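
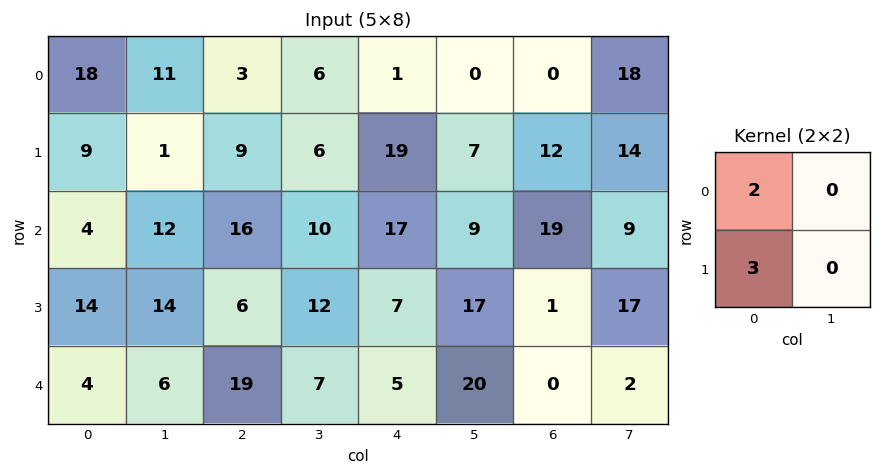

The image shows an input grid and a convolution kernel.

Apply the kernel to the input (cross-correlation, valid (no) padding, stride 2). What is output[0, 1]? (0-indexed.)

33

The receptive field on the input at this output position is [3 6 / 9 6]. Elementwise product with the kernel and sum: 3·2 + 9·3.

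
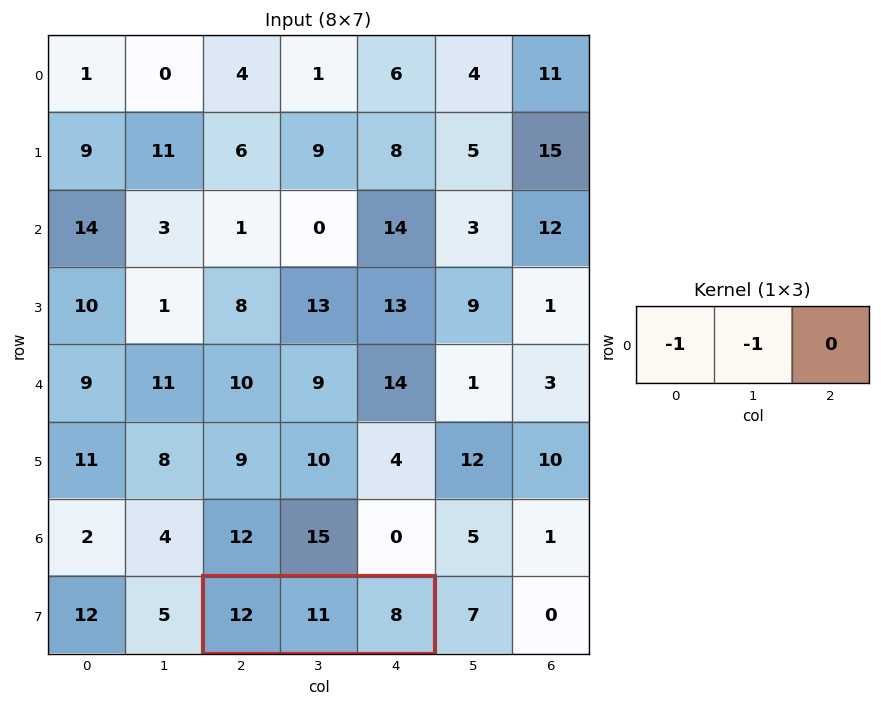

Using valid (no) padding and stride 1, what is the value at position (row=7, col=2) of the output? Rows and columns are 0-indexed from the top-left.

-23

The receptive field on the input at this output position is [12 11 8]. Elementwise product with the kernel and sum: 12·-1 + 11·-1.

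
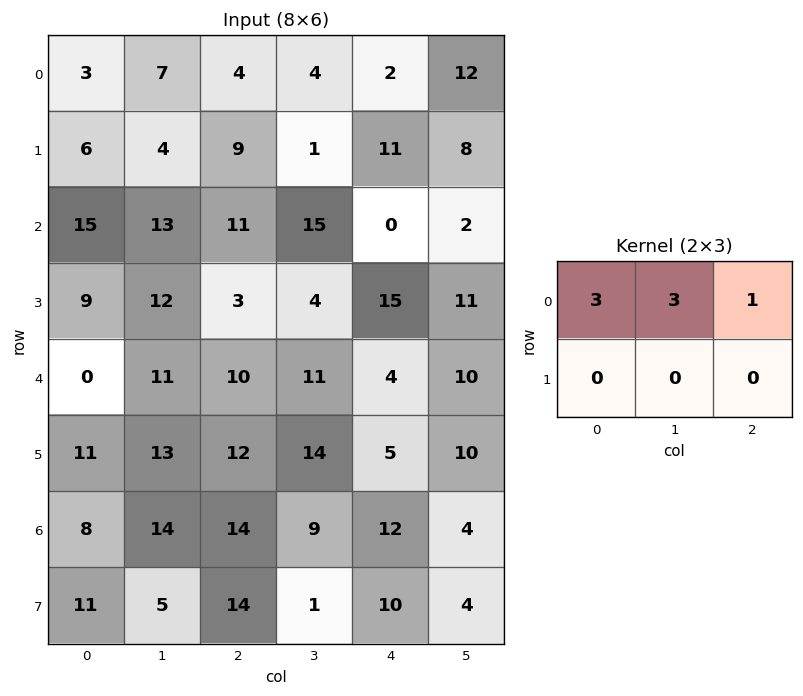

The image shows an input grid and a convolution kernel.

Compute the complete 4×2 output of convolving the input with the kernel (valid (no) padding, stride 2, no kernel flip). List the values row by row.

Output[0,0]: The receptive field on the input at this output position is [3 7 4 / 6 4 9]. Elementwise product with the kernel and sum: 3·3 + 7·3 + 4·1.

34 26
95 78
43 67
80 81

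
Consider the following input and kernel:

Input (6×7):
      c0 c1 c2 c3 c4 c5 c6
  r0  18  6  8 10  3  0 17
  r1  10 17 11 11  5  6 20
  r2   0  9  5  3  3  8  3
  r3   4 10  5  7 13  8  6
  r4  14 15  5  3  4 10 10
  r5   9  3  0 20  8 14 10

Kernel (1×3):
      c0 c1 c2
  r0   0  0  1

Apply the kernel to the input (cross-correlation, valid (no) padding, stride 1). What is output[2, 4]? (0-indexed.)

The receptive field on the input at this output position is [3 8 3]. Elementwise product with the kernel and sum: 3·1.

3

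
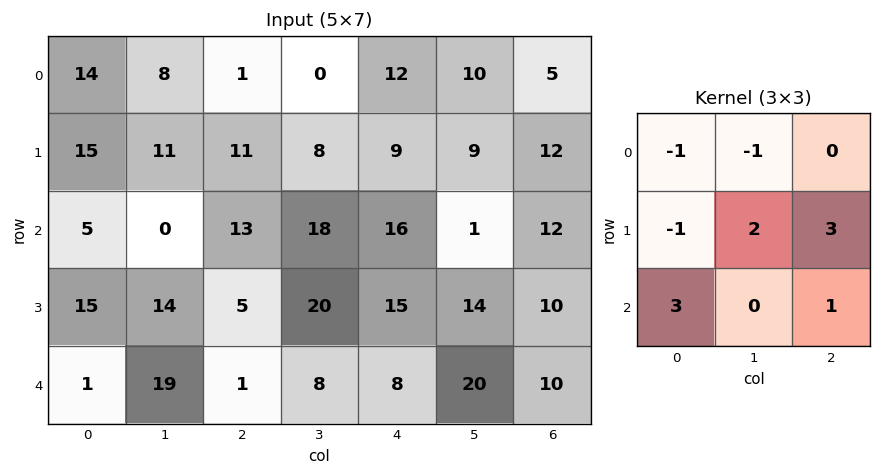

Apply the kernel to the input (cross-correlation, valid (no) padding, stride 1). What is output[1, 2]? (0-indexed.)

82

The receptive field on the input at this output position is [11 8 9 / 13 18 16 / 5 20 15]. Elementwise product with the kernel and sum: 11·-1 + 8·-1 + 13·-1 + 18·2 + 16·3 + 5·3 + 15·1.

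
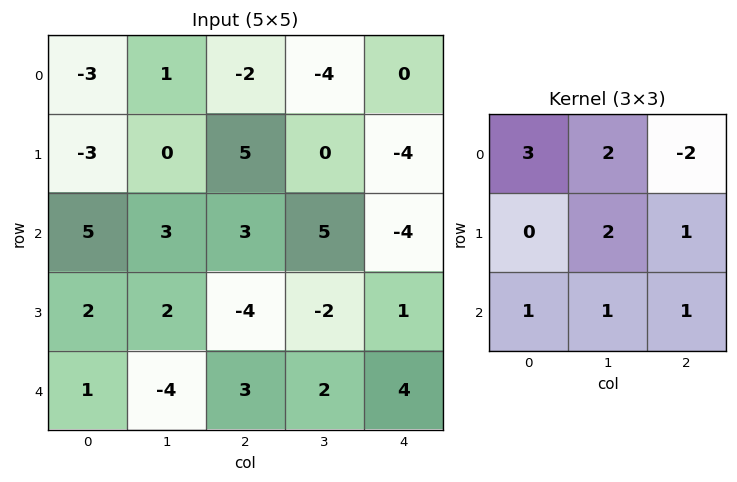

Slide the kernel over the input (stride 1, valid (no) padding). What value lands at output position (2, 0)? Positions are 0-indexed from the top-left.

The receptive field on the input at this output position is [5 3 3 / 2 2 -4 / 1 -4 3]. Elementwise product with the kernel and sum: 5·3 + 3·2 + 3·-2 + 2·2 + -4·1 + 1·1 + -4·1 + 3·1.

15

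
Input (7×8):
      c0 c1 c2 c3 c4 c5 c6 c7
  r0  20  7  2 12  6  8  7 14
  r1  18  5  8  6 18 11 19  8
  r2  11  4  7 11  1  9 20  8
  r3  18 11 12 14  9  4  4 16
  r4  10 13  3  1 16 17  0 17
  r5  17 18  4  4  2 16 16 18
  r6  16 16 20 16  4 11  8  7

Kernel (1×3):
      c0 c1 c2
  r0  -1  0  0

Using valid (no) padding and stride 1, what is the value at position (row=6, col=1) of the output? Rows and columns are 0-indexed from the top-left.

The receptive field on the input at this output position is [16 20 16]. Elementwise product with the kernel and sum: 16·-1.

-16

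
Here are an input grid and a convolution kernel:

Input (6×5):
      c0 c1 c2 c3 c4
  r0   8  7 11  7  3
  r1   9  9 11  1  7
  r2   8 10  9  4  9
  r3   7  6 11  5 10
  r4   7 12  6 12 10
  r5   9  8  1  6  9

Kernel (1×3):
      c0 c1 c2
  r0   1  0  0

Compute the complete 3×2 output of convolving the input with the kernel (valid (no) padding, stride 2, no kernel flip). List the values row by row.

8 11
8 9
7 6

Output[0,0]: The receptive field on the input at this output position is [8 7 11]. Elementwise product with the kernel and sum: 8·1.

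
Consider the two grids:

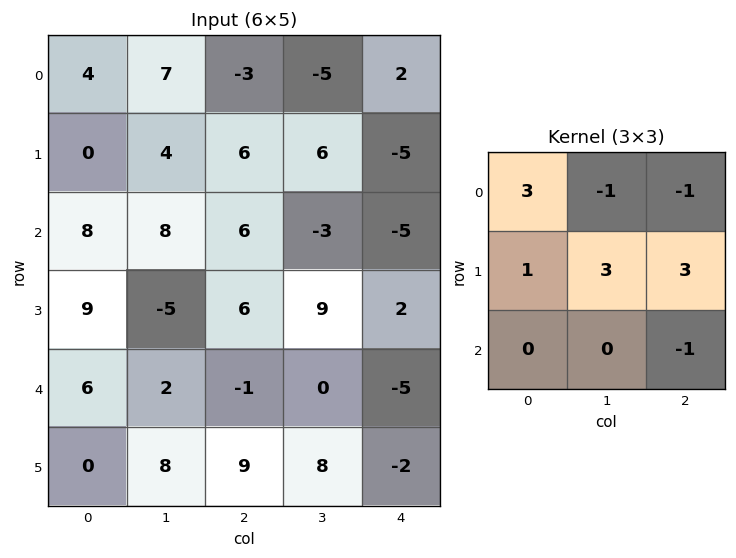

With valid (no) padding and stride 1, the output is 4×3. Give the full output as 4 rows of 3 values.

Output[0,0]: The receptive field on the input at this output position is [4 7 -3 / 0 4 6 / 8 8 6]. Elementwise product with the kernel and sum: 4·3 + 7·-1 + -3·-1 + 0·1 + 4·3 + 6·3 + 6·-1.
Output[0,1]: The receptive field on the input at this output position is [7 -3 -5 / 4 6 6 / 8 6 -3]. Elementwise product with the kernel and sum: 7·3 + -3·-1 + -5·-1 + 4·1 + 6·3 + 6·3 + -3·-1.

32 72 8
34 8 -3
23 61 70
26 -39 -7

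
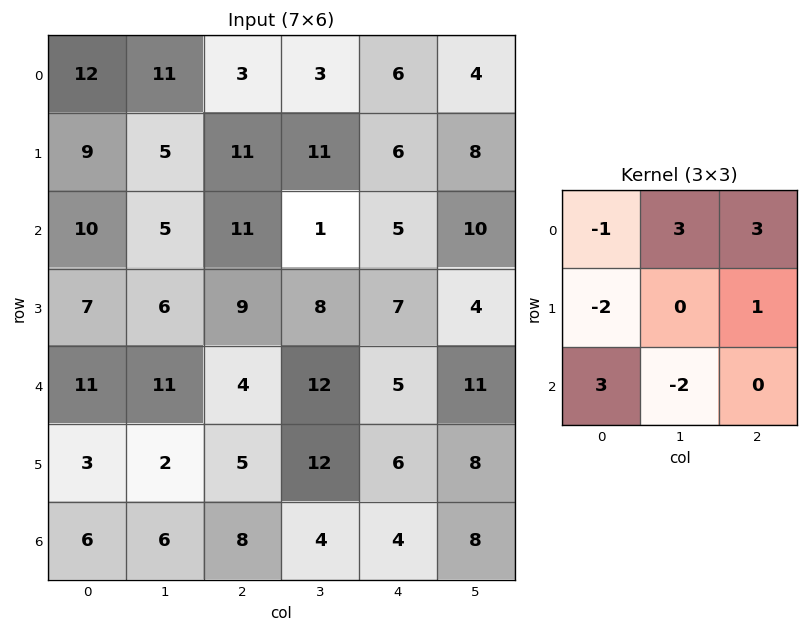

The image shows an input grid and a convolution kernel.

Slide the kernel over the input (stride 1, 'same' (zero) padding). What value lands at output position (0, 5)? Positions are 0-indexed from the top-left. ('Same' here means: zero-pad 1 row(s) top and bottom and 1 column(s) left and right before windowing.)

The receptive field on the zero-padded input at this output position is [0 0 0 / 6 4 0 / 6 8 0]. Elementwise product with the kernel and sum: 0·-1 + 0·3 + 0·3 + 6·-2 + 0·1 + 6·3 + 8·-2.

-10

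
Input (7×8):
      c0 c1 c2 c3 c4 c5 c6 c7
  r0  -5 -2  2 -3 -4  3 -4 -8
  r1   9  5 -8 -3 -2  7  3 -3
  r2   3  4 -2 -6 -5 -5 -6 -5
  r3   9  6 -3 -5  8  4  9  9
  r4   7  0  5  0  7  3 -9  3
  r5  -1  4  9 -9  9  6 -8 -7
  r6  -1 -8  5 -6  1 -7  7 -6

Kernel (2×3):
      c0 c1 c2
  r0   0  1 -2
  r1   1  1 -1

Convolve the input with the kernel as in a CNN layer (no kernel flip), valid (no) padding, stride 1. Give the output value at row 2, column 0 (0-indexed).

26

The receptive field on the input at this output position is [3 4 -2 / 9 6 -3]. Elementwise product with the kernel and sum: 4·1 + -2·-2 + 9·1 + 6·1 + -3·-1.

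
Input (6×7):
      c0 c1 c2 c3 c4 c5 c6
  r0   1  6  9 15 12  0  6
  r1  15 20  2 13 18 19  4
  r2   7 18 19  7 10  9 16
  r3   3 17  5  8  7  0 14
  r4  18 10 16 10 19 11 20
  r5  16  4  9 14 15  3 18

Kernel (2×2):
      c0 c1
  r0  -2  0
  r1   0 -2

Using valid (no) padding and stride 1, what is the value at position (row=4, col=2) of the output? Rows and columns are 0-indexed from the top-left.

The receptive field on the input at this output position is [16 10 / 9 14]. Elementwise product with the kernel and sum: 16·-2 + 14·-2.

-60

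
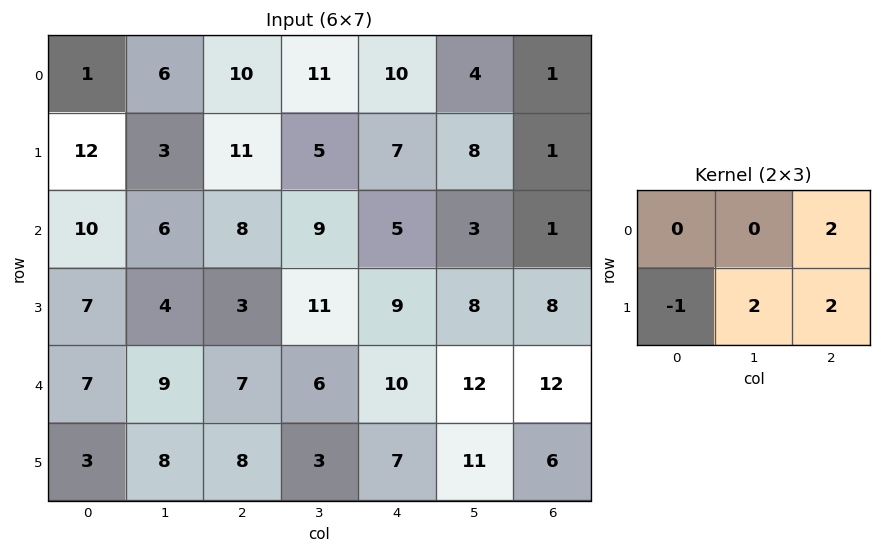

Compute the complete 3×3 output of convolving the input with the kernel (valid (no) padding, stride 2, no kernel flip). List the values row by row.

36 33 13
23 47 25
43 32 51

Output[0,0]: The receptive field on the input at this output position is [1 6 10 / 12 3 11]. Elementwise product with the kernel and sum: 10·2 + 12·-1 + 3·2 + 11·2.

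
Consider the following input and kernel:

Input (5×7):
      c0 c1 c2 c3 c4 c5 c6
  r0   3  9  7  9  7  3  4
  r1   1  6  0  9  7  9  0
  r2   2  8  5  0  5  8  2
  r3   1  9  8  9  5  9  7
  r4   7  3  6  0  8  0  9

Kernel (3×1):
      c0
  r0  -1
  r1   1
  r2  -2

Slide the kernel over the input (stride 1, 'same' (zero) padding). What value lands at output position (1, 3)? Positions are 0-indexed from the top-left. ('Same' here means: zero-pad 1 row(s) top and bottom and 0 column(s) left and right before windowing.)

The receptive field on the zero-padded input at this output position is [9 / 9 / 0]. Elementwise product with the kernel and sum: 9·-1 + 9·1 + 0·-2.

0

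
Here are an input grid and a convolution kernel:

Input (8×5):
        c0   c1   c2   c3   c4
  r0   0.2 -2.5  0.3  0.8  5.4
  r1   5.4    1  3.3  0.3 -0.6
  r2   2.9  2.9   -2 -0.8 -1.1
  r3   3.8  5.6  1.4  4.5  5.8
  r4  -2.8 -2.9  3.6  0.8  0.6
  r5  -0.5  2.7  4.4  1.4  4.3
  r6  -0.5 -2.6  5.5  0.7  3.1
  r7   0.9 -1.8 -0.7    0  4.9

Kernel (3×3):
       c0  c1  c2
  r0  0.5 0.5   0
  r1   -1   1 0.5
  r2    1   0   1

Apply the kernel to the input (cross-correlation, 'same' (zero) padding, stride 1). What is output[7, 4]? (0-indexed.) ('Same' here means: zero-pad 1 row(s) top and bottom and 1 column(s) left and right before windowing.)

The receptive field on the zero-padded input at this output position is [0.7 3.1 0 / 0 4.9 0 / 0 0 0]. Elementwise product with the kernel and sum: 0.7·0.5 + 3.1·0.5 + 0·-1 + 4.9·1 + 0·0.5 + 0·1 + 0·1.

6.8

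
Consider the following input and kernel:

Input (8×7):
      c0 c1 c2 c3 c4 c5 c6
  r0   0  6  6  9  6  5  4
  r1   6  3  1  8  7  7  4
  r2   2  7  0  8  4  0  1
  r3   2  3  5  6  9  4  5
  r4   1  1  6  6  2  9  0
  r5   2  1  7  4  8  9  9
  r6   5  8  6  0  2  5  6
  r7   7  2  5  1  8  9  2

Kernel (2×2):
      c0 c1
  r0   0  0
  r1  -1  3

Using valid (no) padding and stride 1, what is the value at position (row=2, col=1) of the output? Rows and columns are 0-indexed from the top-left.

The receptive field on the input at this output position is [7 0 / 3 5]. Elementwise product with the kernel and sum: 3·-1 + 5·3.

12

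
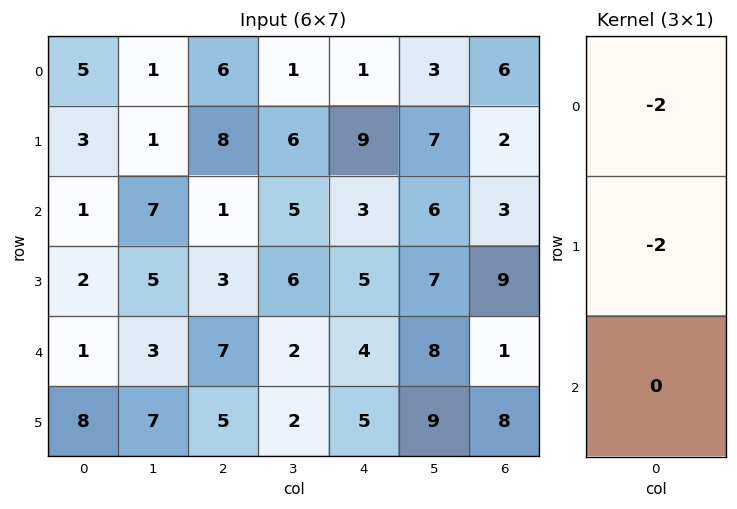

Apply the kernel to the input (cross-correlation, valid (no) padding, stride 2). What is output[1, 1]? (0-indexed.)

The receptive field on the input at this output position is [1 / 3 / 7]. Elementwise product with the kernel and sum: 1·-2 + 3·-2.

-8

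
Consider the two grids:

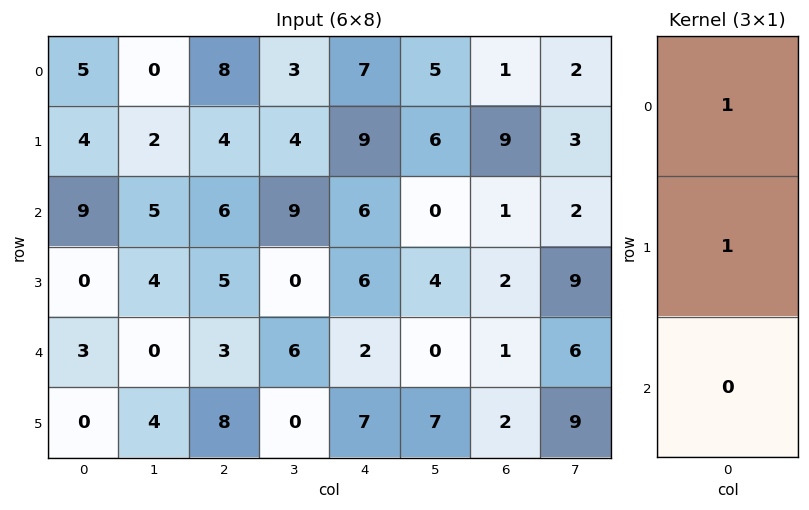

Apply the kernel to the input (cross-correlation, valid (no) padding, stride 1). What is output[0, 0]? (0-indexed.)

The receptive field on the input at this output position is [5 / 4 / 9]. Elementwise product with the kernel and sum: 5·1 + 4·1.

9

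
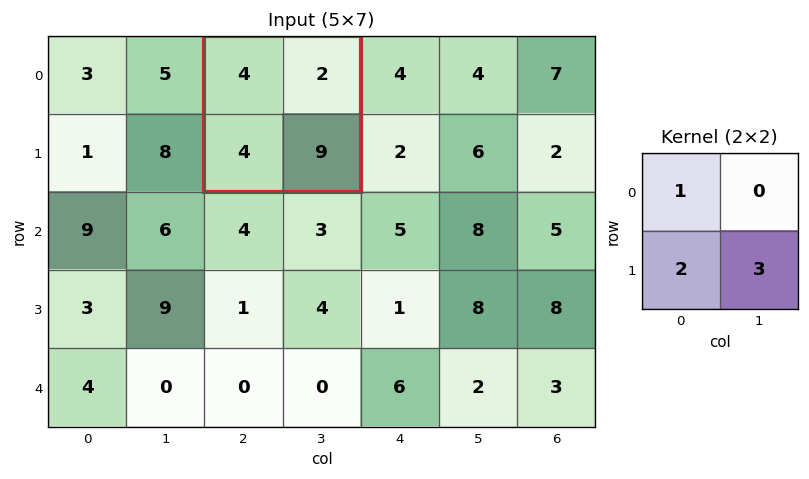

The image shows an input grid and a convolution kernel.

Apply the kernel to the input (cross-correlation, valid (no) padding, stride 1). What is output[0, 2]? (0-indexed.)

39

The receptive field on the input at this output position is [4 2 / 4 9]. Elementwise product with the kernel and sum: 4·1 + 4·2 + 9·3.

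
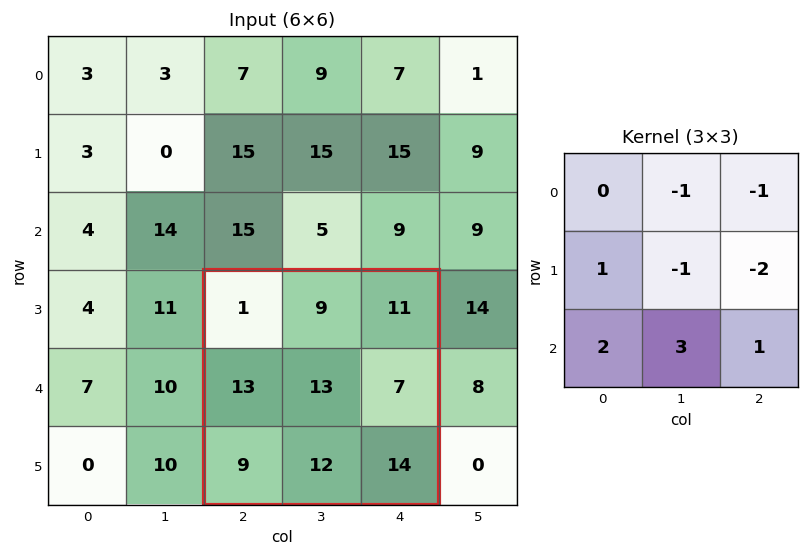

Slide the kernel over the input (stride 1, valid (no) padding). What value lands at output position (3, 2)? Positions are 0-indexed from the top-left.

34

The receptive field on the input at this output position is [1 9 11 / 13 13 7 / 9 12 14]. Elementwise product with the kernel and sum: 9·-1 + 11·-1 + 13·1 + 13·-1 + 7·-2 + 9·2 + 12·3 + 14·1.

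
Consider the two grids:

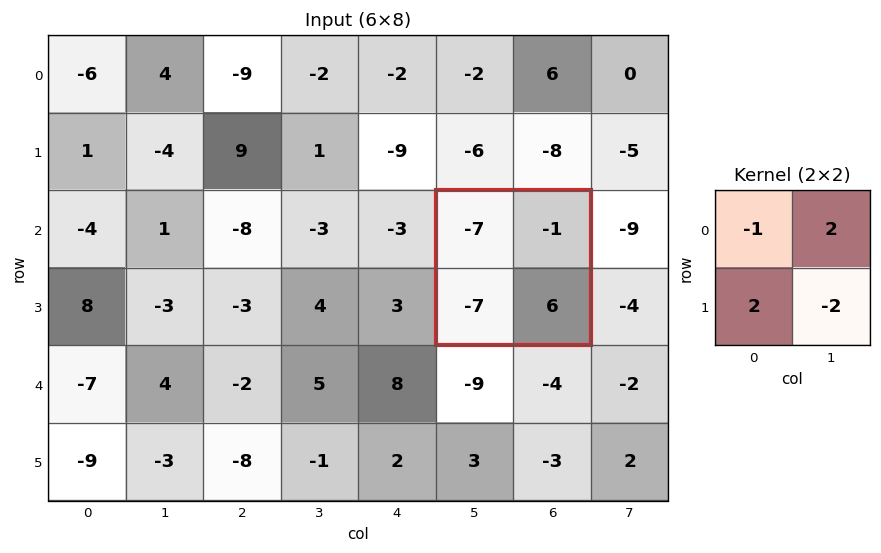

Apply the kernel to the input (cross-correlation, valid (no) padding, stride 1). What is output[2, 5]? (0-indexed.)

-21

The receptive field on the input at this output position is [-7 -1 / -7 6]. Elementwise product with the kernel and sum: -7·-1 + -1·2 + -7·2 + 6·-2.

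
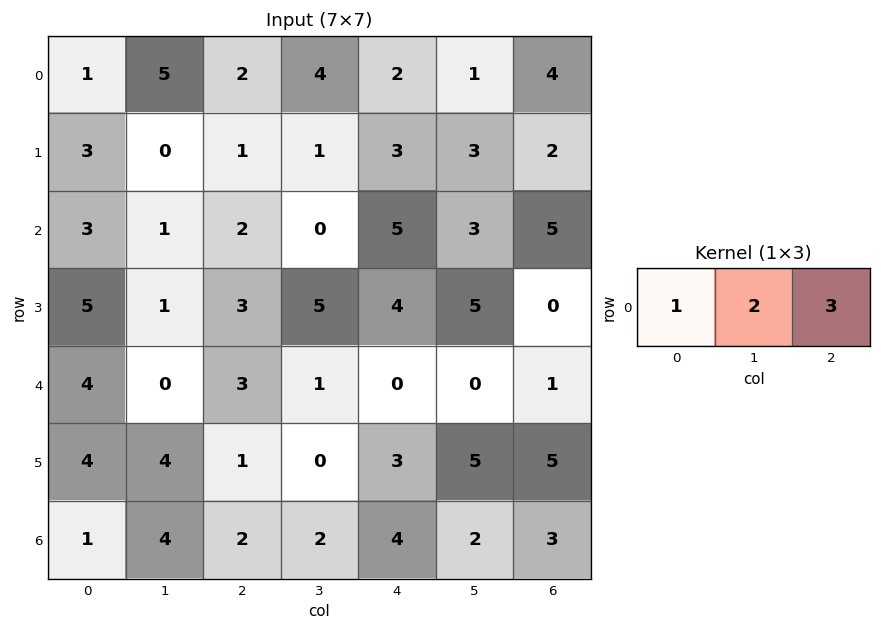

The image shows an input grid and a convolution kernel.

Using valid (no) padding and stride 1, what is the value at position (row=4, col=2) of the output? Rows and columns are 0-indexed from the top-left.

The receptive field on the input at this output position is [3 1 0]. Elementwise product with the kernel and sum: 3·1 + 1·2 + 0·3.

5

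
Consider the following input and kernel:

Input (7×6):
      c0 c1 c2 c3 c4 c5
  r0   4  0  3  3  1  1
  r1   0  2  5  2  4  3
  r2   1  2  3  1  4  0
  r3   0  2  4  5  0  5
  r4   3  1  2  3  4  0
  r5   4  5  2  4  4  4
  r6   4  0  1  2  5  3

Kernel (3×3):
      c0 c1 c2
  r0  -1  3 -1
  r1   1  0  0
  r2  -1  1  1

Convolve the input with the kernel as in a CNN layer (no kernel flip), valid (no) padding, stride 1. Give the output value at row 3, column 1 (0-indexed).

The receptive field on the input at this output position is [2 4 5 / 1 2 3 / 5 2 4]. Elementwise product with the kernel and sum: 2·-1 + 4·3 + 5·-1 + 1·1 + 5·-1 + 2·1 + 4·1.

7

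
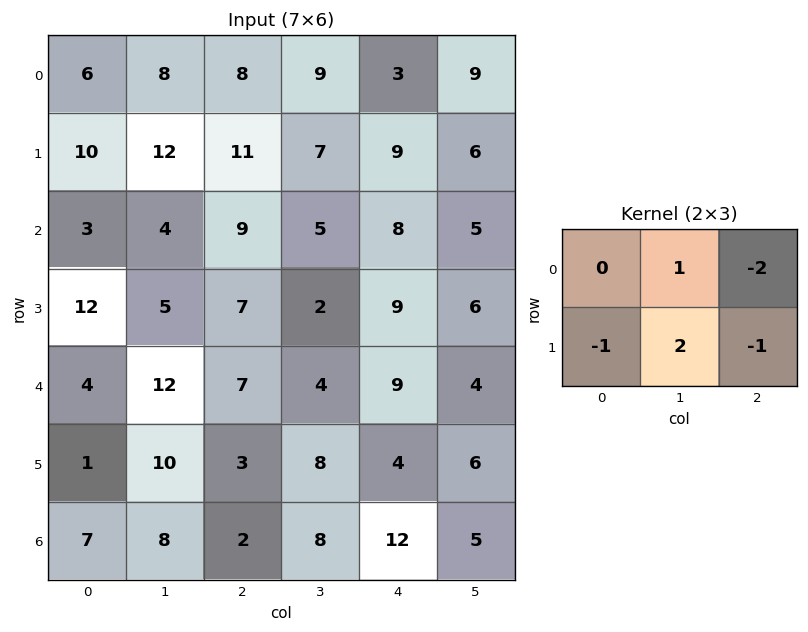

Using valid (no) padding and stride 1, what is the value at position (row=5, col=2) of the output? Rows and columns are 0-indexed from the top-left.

The receptive field on the input at this output position is [3 8 4 / 2 8 12]. Elementwise product with the kernel and sum: 8·1 + 4·-2 + 2·-1 + 8·2 + 12·-1.

2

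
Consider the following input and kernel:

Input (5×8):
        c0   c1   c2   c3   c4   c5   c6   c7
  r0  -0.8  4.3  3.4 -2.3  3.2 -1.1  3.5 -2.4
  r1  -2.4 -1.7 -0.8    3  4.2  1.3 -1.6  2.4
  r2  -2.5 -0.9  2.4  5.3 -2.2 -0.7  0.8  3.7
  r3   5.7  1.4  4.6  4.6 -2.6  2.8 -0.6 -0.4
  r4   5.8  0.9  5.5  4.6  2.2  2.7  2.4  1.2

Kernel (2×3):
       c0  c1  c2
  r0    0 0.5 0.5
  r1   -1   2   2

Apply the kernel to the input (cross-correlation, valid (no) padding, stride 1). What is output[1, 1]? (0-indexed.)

The receptive field on the input at this output position is [-1.7 -0.8 3 / -0.9 2.4 5.3]. Elementwise product with the kernel and sum: -0.8·0.5 + 3·0.5 + -0.9·-1 + 2.4·2 + 5.3·2.

17.4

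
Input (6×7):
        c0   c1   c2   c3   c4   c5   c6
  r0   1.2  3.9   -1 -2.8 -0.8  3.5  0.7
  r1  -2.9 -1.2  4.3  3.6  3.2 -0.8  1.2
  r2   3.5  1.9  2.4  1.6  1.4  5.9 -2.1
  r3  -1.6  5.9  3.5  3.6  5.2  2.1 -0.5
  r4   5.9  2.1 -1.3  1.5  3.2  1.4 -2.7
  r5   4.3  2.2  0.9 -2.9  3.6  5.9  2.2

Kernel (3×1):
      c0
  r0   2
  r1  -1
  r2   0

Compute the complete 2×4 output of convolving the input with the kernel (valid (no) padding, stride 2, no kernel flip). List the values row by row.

Output[0,0]: The receptive field on the input at this output position is [1.2 / -2.9 / 3.5]. Elementwise product with the kernel and sum: 1.2·2 + -2.9·-1.
Output[0,1]: The receptive field on the input at this output position is [-1 / 4.3 / 2.4]. Elementwise product with the kernel and sum: -1·2 + 4.3·-1.

5.3 -6.3 -4.8 0.2
8.6 1.3 -2.4 -3.7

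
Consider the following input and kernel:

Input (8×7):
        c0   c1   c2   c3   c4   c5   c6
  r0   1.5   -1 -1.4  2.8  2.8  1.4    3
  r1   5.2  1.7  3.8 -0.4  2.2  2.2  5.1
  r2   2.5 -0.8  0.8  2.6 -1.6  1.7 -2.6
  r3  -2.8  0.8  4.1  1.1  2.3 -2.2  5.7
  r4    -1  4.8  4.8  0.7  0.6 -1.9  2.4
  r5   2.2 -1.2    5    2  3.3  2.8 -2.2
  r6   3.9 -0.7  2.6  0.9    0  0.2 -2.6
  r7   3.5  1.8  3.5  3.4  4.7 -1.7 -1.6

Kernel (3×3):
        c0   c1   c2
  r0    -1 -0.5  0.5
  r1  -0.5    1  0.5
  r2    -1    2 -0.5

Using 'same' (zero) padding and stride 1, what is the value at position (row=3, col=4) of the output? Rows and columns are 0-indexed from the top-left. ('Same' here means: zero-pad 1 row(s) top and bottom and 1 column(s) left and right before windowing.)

1.15

The receptive field on the zero-padded input at this output position is [2.6 -1.6 1.7 / 1.1 2.3 -2.2 / 0.7 0.6 -1.9]. Elementwise product with the kernel and sum: 2.6·-1 + -1.6·-0.5 + 1.7·0.5 + 1.1·-0.5 + 2.3·1 + -2.2·0.5 + 0.7·-1 + 0.6·2 + -1.9·-0.5.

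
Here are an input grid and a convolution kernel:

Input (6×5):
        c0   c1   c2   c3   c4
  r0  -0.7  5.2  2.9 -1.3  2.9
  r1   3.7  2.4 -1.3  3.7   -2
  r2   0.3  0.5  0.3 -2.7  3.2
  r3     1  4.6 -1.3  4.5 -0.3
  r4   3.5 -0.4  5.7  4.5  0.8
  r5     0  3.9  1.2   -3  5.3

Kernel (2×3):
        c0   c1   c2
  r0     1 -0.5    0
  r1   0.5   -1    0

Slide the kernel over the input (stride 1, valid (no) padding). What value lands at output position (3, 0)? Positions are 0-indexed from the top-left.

0.85

The receptive field on the input at this output position is [1 4.6 -1.3 / 3.5 -0.4 5.7]. Elementwise product with the kernel and sum: 1·1 + 4.6·-0.5 + 3.5·0.5 + -0.4·-1.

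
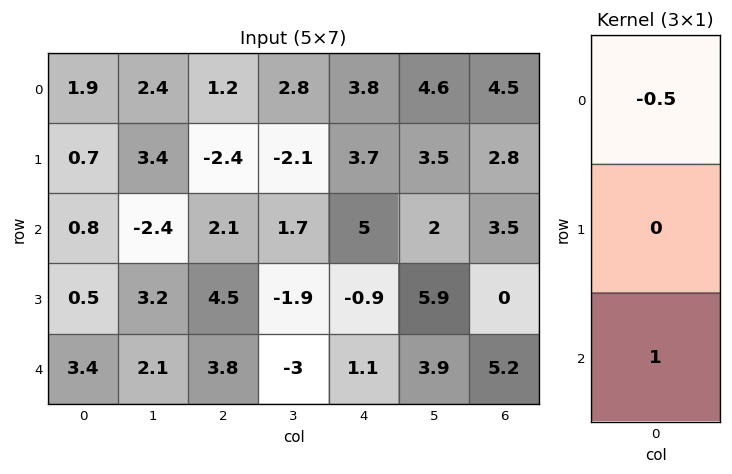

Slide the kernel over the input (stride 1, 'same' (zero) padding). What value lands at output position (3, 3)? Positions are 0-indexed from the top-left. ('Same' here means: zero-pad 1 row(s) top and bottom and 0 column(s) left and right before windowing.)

-3.85

The receptive field on the zero-padded input at this output position is [1.7 / -1.9 / -3]. Elementwise product with the kernel and sum: 1.7·-0.5 + -3·1.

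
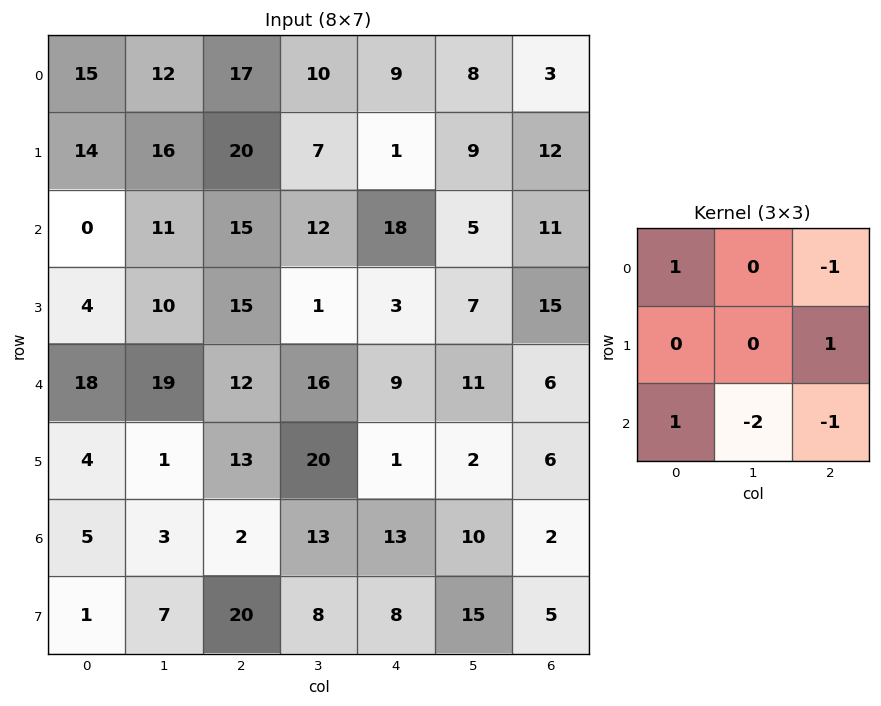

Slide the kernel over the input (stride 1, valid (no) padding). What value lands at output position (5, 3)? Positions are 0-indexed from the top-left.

The receptive field on the input at this output position is [20 1 2 / 13 13 10 / 8 8 15]. Elementwise product with the kernel and sum: 20·1 + 2·-1 + 10·1 + 8·1 + 8·-2 + 15·-1.

5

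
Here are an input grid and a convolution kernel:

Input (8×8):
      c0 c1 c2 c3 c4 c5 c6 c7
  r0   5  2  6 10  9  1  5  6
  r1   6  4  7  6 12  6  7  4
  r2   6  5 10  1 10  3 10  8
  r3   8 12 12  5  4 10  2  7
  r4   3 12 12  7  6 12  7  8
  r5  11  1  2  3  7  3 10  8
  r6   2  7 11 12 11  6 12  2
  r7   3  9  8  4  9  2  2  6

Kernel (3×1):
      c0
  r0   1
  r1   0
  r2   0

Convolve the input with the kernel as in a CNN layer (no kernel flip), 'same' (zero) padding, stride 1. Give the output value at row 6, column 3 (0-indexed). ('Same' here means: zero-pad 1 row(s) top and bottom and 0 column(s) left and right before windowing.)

3

The receptive field on the zero-padded input at this output position is [3 / 12 / 4]. Elementwise product with the kernel and sum: 3·1.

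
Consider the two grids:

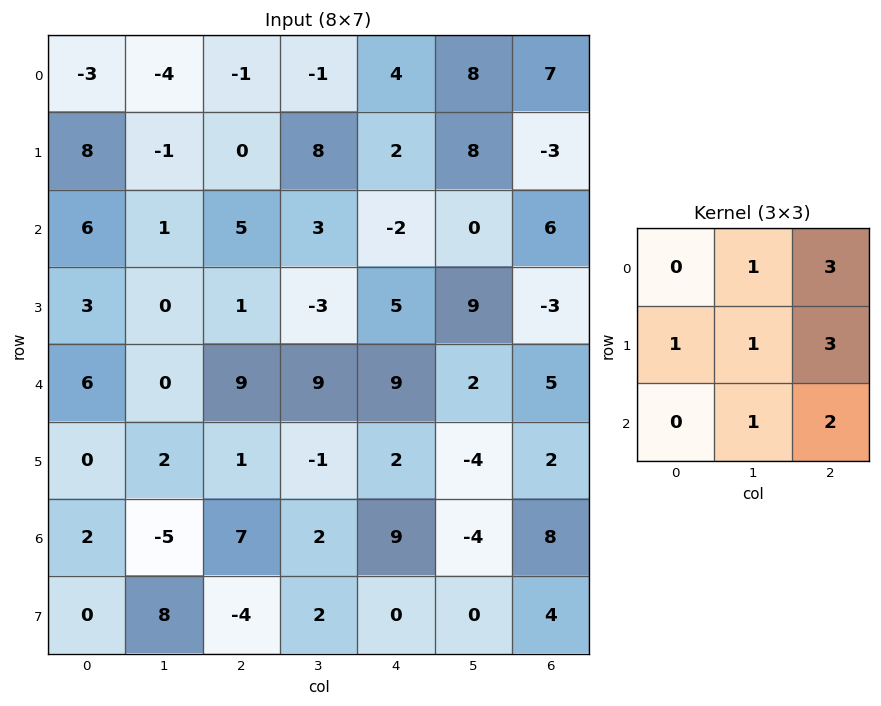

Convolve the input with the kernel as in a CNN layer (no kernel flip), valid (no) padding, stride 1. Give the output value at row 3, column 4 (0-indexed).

The receptive field on the input at this output position is [5 9 -3 / 9 2 5 / 2 -4 2]. Elementwise product with the kernel and sum: 9·1 + -3·3 + 9·1 + 2·1 + 5·3 + -4·1 + 2·2.

26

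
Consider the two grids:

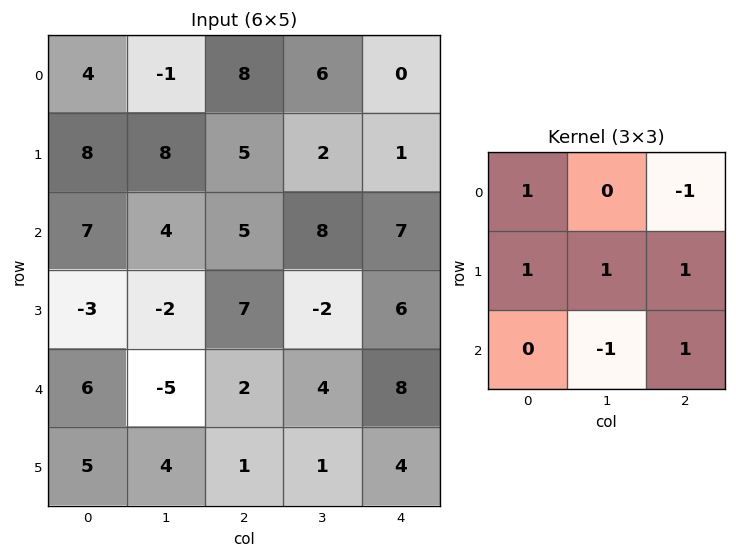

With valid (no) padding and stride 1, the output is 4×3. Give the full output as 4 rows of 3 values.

18 11 15
28 14 32
11 1 13
-10 1 18

Output[0,0]: The receptive field on the input at this output position is [4 -1 8 / 8 8 5 / 7 4 5]. Elementwise product with the kernel and sum: 4·1 + 8·-1 + 8·1 + 8·1 + 5·1 + 4·-1 + 5·1.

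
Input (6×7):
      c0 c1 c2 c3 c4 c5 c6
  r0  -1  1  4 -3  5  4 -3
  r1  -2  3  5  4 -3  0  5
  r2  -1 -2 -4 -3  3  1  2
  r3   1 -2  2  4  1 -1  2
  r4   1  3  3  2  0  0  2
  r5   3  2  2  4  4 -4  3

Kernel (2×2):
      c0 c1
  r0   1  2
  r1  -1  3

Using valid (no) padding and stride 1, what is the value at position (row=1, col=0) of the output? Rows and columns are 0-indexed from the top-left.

-1

The receptive field on the input at this output position is [-2 3 / -1 -2]. Elementwise product with the kernel and sum: -2·1 + 3·2 + -1·-1 + -2·3.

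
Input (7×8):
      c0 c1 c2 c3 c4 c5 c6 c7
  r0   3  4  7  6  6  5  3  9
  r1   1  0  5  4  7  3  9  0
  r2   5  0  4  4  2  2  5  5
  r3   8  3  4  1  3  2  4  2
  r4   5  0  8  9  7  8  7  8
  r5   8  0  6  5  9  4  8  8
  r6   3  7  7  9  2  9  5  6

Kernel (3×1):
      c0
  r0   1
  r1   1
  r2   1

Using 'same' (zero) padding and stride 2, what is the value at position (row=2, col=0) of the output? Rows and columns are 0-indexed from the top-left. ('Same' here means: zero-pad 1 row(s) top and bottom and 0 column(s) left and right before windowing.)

The receptive field on the zero-padded input at this output position is [8 / 5 / 8]. Elementwise product with the kernel and sum: 8·1 + 5·1 + 8·1.

21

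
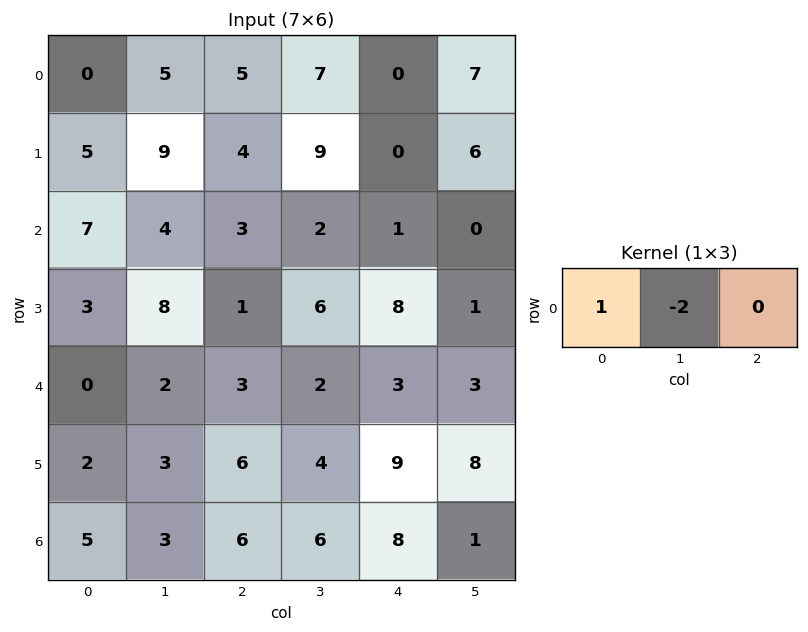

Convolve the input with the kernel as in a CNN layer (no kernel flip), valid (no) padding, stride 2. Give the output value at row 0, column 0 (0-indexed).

The receptive field on the input at this output position is [0 5 5]. Elementwise product with the kernel and sum: 0·1 + 5·-2.

-10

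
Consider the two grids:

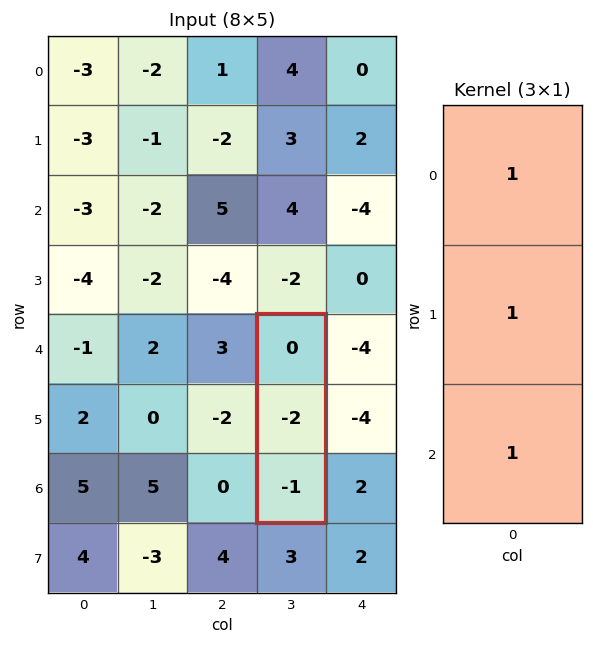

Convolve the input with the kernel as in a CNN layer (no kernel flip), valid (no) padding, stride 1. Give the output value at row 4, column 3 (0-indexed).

The receptive field on the input at this output position is [0 / -2 / -1]. Elementwise product with the kernel and sum: 0·1 + -2·1 + -1·1.

-3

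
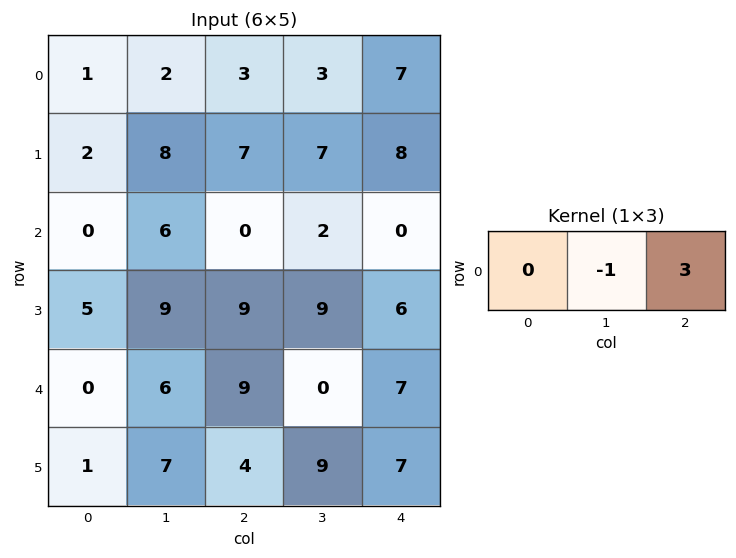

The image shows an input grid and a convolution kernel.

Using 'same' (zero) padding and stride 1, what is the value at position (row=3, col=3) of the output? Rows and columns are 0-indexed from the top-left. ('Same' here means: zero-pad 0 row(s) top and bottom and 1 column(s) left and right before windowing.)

9

The receptive field on the zero-padded input at this output position is [9 9 6]. Elementwise product with the kernel and sum: 9·-1 + 6·3.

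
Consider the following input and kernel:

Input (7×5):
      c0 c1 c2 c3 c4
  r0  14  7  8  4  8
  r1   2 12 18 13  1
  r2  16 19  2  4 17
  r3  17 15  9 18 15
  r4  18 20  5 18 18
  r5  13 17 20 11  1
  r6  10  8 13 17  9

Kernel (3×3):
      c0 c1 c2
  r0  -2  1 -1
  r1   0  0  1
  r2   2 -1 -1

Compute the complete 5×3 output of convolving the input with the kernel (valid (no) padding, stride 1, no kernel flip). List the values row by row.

Output[0,0]: The receptive field on the input at this output position is [14 7 8 / 2 12 18 / 16 19 2]. Elementwise product with the kernel and sum: 14·-2 + 7·1 + 8·-1 + 18·1 + 16·2 + 19·-1 + 2·-1.

0 35 -36
2 -12 -22
5 -5 -28
-34 -18 31
-2 -56 -9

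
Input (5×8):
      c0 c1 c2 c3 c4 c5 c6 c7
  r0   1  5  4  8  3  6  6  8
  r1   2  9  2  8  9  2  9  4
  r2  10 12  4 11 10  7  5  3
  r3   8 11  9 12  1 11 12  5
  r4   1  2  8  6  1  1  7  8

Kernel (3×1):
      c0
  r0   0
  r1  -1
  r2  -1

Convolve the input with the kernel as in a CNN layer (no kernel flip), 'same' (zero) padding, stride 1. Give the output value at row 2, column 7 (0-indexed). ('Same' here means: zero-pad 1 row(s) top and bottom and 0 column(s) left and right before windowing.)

The receptive field on the zero-padded input at this output position is [4 / 3 / 5]. Elementwise product with the kernel and sum: 3·-1 + 5·-1.

-8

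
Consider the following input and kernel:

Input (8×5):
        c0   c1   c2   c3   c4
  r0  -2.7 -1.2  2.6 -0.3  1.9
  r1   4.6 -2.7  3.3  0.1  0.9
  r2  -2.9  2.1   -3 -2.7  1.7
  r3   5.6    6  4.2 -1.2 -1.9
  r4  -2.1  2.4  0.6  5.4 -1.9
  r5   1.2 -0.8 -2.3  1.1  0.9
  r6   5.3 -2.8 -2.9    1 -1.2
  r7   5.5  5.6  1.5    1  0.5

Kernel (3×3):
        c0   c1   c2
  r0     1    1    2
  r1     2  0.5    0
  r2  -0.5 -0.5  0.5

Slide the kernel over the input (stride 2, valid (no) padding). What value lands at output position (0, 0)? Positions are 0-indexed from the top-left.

The receptive field on the input at this output position is [-2.7 -1.2 2.6 / 4.6 -2.7 3.3 / -2.9 2.1 -3]. Elementwise product with the kernel and sum: -2.7·1 + -1.2·1 + 2.6·2 + 4.6·2 + -2.7·0.5 + -2.9·-0.5 + 2.1·-0.5 + -3·0.5.

8.05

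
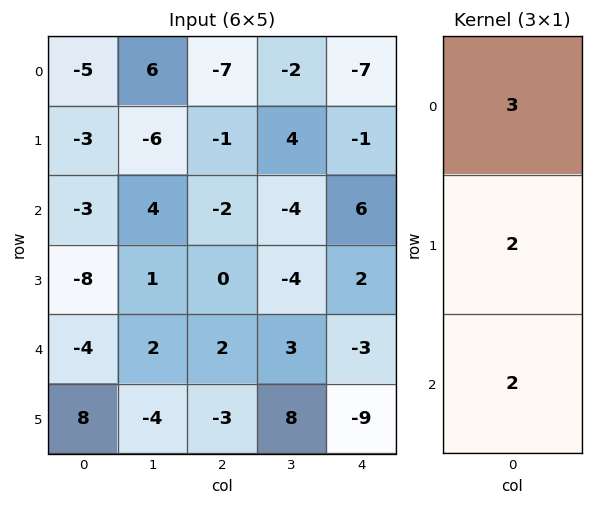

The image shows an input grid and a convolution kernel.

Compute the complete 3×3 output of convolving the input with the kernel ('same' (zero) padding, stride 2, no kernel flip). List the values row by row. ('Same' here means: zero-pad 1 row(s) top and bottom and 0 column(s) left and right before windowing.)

-16 -16 -16
-31 -7 13
-16 -2 -18

Output[0,0]: The receptive field on the zero-padded input at this output position is [0 / -5 / -3]. Elementwise product with the kernel and sum: 0·3 + -5·2 + -3·2.
Output[0,1]: The receptive field on the zero-padded input at this output position is [0 / -7 / -1]. Elementwise product with the kernel and sum: 0·3 + -7·2 + -1·2.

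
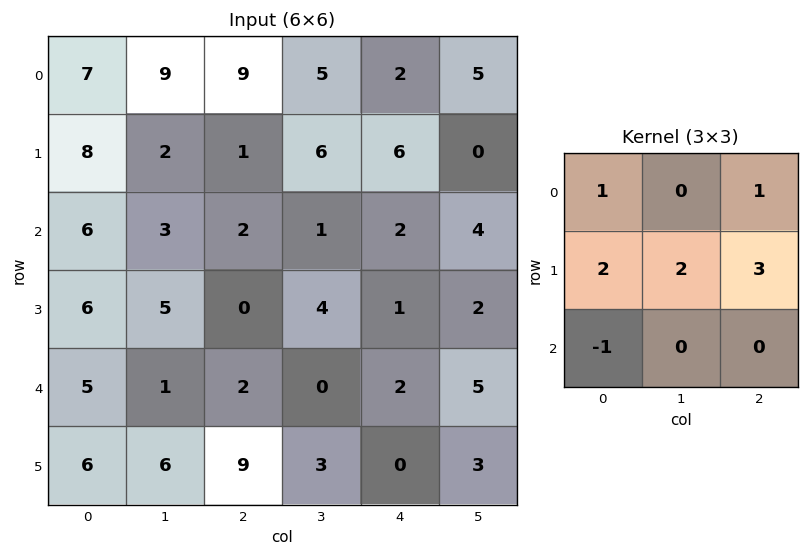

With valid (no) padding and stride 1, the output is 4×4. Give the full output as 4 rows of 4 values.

33 35 41 33
27 16 19 20
25 25 13 21
18 9 2 22

Output[0,0]: The receptive field on the input at this output position is [7 9 9 / 8 2 1 / 6 3 2]. Elementwise product with the kernel and sum: 7·1 + 9·1 + 8·2 + 2·2 + 1·3 + 6·-1.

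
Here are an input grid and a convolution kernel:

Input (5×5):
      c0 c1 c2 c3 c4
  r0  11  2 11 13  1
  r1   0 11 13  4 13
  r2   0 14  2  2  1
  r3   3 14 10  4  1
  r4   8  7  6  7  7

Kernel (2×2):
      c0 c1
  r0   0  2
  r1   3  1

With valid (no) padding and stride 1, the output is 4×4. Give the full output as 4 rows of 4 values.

Output[0,0]: The receptive field on the input at this output position is [11 2 / 0 11]. Elementwise product with the kernel and sum: 2·2 + 0·3 + 11·1.
Output[0,1]: The receptive field on the input at this output position is [2 11 / 11 13]. Elementwise product with the kernel and sum: 11·2 + 11·3 + 13·1.

15 68 69 27
36 70 16 33
51 56 38 15
59 47 33 30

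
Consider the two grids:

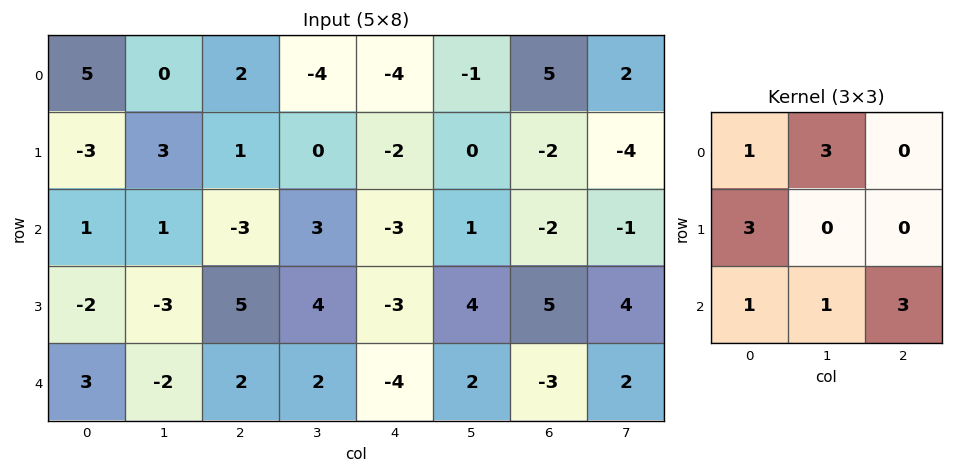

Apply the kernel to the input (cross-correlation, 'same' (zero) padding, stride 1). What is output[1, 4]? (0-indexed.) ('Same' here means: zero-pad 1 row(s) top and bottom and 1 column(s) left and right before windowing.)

-13

The receptive field on the zero-padded input at this output position is [-4 -4 -1 / 0 -2 0 / 3 -3 1]. Elementwise product with the kernel and sum: -4·1 + -4·3 + 0·3 + 3·1 + -3·1 + 1·3.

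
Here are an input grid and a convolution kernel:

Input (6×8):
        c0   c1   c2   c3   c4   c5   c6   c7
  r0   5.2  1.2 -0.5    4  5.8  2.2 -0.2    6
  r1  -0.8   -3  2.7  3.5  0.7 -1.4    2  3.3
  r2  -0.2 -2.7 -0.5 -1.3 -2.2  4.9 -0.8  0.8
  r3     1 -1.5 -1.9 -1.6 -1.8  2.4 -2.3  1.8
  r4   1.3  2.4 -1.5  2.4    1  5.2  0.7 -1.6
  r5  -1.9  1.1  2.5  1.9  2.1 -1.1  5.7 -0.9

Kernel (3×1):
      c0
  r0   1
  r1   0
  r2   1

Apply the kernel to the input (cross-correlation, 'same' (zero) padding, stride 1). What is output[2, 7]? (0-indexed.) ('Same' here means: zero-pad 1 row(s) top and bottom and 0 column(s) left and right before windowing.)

The receptive field on the zero-padded input at this output position is [3.3 / 0.8 / 1.8]. Elementwise product with the kernel and sum: 3.3·1 + 1.8·1.

5.1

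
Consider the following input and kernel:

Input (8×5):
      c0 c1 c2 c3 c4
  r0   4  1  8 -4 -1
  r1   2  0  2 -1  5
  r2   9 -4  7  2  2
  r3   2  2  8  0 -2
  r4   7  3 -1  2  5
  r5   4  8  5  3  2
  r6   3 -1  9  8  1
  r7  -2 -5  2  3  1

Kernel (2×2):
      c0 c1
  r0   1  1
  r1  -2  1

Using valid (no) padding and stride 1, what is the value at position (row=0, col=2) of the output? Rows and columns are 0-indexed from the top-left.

-1

The receptive field on the input at this output position is [8 -4 / 2 -1]. Elementwise product with the kernel and sum: 8·1 + -4·1 + 2·-2 + -1·1.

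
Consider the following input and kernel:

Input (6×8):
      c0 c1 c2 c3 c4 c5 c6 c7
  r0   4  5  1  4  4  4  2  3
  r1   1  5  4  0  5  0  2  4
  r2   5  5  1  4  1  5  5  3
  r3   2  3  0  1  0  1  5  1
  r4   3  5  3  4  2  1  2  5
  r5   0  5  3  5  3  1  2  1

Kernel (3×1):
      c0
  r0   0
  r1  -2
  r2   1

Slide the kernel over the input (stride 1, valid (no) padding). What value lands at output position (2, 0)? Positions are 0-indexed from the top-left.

The receptive field on the input at this output position is [5 / 2 / 3]. Elementwise product with the kernel and sum: 2·-2 + 3·1.

-1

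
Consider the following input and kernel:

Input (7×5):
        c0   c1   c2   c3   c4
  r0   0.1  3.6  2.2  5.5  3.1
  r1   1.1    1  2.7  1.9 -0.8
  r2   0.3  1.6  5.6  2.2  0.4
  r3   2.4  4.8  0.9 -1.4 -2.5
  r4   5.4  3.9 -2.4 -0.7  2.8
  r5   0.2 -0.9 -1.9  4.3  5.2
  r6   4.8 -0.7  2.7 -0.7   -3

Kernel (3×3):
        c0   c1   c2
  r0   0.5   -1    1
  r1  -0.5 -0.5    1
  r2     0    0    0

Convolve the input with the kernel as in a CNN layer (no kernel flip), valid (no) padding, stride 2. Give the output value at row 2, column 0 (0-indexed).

-5.15

The receptive field on the input at this output position is [5.4 3.9 -2.4 / 0.2 -0.9 -1.9 / 4.8 -0.7 2.7]. Elementwise product with the kernel and sum: 5.4·0.5 + 3.9·-1 + -2.4·1 + 0.2·-0.5 + -0.9·-0.5 + -1.9·1.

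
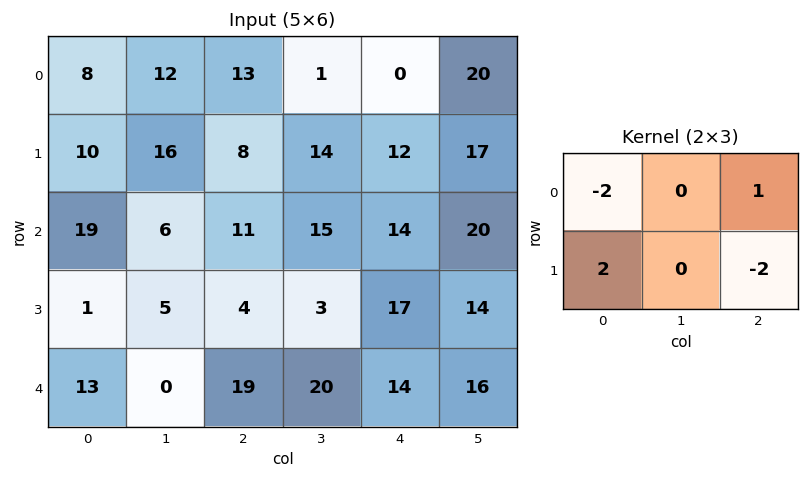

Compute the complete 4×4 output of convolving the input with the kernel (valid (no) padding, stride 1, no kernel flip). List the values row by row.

1 -19 -34 12
4 -36 -10 -21
-33 7 -34 -32
-10 -47 19 16

Output[0,0]: The receptive field on the input at this output position is [8 12 13 / 10 16 8]. Elementwise product with the kernel and sum: 8·-2 + 13·1 + 10·2 + 8·-2.
Output[0,1]: The receptive field on the input at this output position is [12 13 1 / 16 8 14]. Elementwise product with the kernel and sum: 12·-2 + 1·1 + 16·2 + 14·-2.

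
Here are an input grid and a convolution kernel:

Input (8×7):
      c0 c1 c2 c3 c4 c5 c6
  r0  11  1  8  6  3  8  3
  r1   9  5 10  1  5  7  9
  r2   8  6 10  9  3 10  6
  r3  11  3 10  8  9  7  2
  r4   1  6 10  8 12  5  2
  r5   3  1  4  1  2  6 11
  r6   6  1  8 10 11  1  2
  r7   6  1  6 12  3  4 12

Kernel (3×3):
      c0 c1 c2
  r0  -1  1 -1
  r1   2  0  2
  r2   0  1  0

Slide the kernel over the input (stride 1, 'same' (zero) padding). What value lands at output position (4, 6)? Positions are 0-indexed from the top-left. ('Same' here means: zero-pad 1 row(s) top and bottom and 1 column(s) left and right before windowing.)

16

The receptive field on the zero-padded input at this output position is [7 2 0 / 5 2 0 / 6 11 0]. Elementwise product with the kernel and sum: 7·-1 + 2·1 + 0·-1 + 5·2 + 0·2 + 11·1.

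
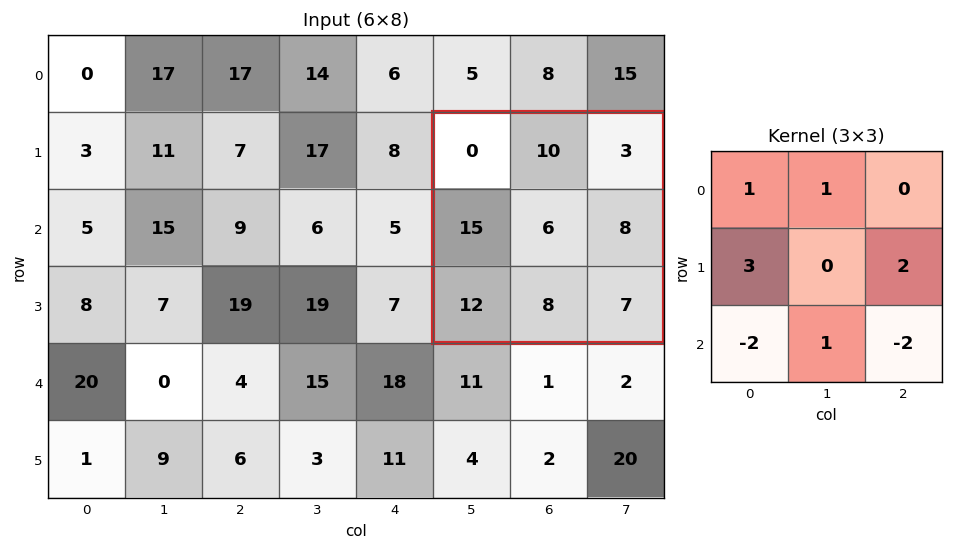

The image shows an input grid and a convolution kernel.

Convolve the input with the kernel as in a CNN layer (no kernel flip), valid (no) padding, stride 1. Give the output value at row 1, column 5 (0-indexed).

41

The receptive field on the input at this output position is [0 10 3 / 15 6 8 / 12 8 7]. Elementwise product with the kernel and sum: 0·1 + 10·1 + 15·3 + 8·2 + 12·-2 + 8·1 + 7·-2.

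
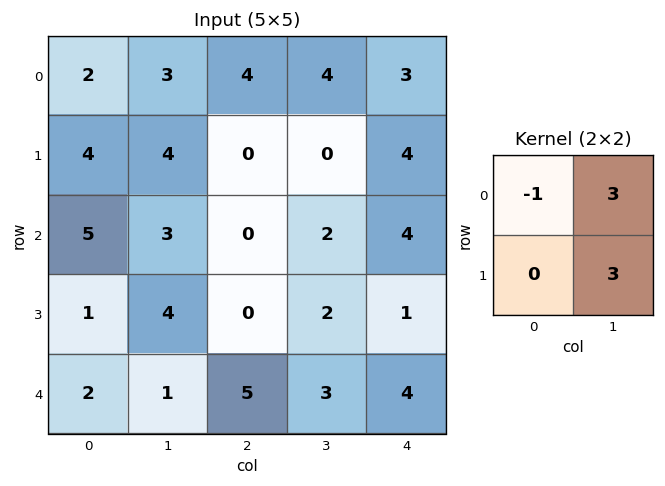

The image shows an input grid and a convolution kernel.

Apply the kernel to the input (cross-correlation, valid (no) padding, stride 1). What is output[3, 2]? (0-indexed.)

The receptive field on the input at this output position is [0 2 / 5 3]. Elementwise product with the kernel and sum: 0·-1 + 2·3 + 3·3.

15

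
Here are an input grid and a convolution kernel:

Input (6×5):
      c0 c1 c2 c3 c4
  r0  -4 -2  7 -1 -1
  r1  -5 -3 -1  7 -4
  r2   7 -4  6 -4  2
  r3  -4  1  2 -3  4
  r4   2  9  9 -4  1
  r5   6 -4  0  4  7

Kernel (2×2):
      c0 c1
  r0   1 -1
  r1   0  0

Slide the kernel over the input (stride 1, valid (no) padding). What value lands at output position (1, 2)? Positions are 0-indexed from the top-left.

The receptive field on the input at this output position is [-1 7 / 6 -4]. Elementwise product with the kernel and sum: -1·1 + 7·-1.

-8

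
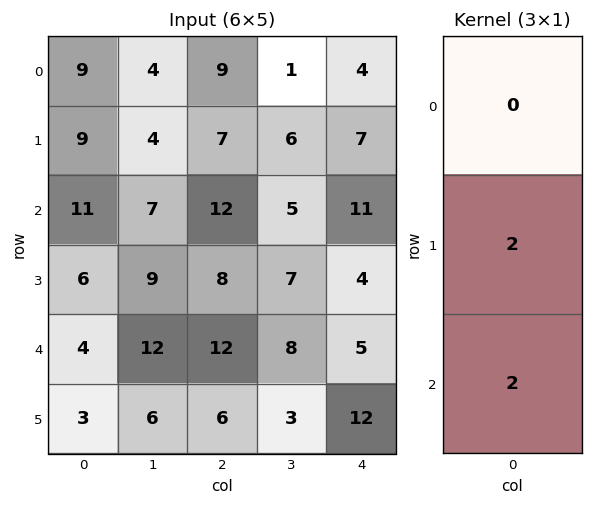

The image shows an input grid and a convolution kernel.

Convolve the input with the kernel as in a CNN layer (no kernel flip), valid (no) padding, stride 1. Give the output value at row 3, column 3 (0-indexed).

The receptive field on the input at this output position is [7 / 8 / 3]. Elementwise product with the kernel and sum: 8·2 + 3·2.

22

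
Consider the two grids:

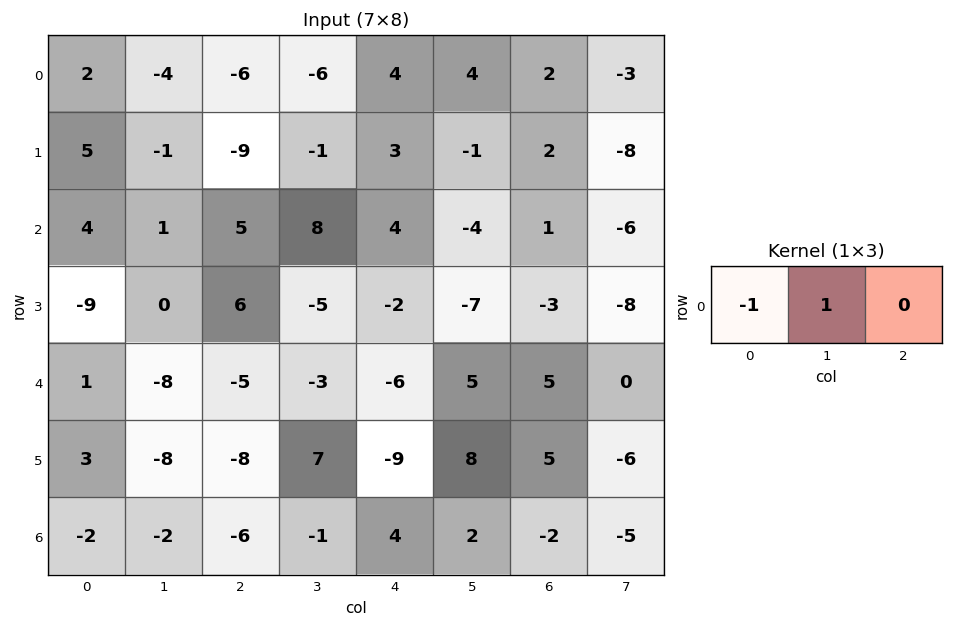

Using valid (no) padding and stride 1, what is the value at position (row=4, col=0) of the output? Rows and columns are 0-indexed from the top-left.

The receptive field on the input at this output position is [1 -8 -5]. Elementwise product with the kernel and sum: 1·-1 + -8·1.

-9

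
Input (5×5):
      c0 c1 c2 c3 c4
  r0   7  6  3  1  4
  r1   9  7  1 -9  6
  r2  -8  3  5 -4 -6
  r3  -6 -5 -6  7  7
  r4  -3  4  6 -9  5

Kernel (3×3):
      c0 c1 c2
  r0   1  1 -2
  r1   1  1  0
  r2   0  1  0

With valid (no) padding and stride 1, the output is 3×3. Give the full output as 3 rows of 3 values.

26 20 -16
4 28 -12
-22 11 5

Output[0,0]: The receptive field on the input at this output position is [7 6 3 / 9 7 1 / -8 3 5]. Elementwise product with the kernel and sum: 7·1 + 6·1 + 3·-2 + 9·1 + 7·1 + 3·1.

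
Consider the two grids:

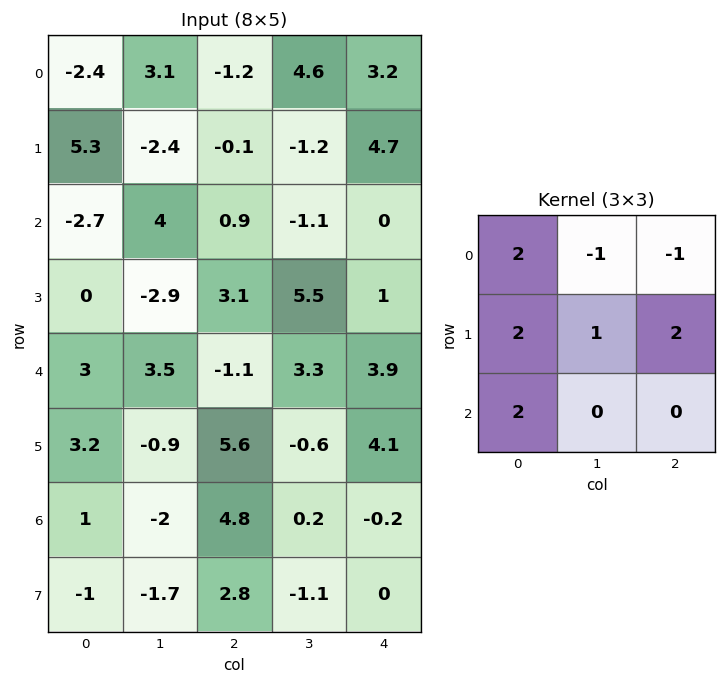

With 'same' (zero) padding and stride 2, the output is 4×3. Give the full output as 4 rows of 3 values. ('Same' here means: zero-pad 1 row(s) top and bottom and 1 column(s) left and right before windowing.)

Output[0,0]: The receptive field on the zero-padded input at this output position is [0 0 0 / 0 -2.4 3.1 / 0 5.3 -2.4]. Elementwise product with the kernel and sum: 0·2 + 0·-1 + 0·-1 + 0·2 + -2.4·1 + 3.1·2 + 0·2.

3.8 9.4 10
2.4 -2.6 1.7
12.9 -3.7 19.3
-5.3 -9 -7.3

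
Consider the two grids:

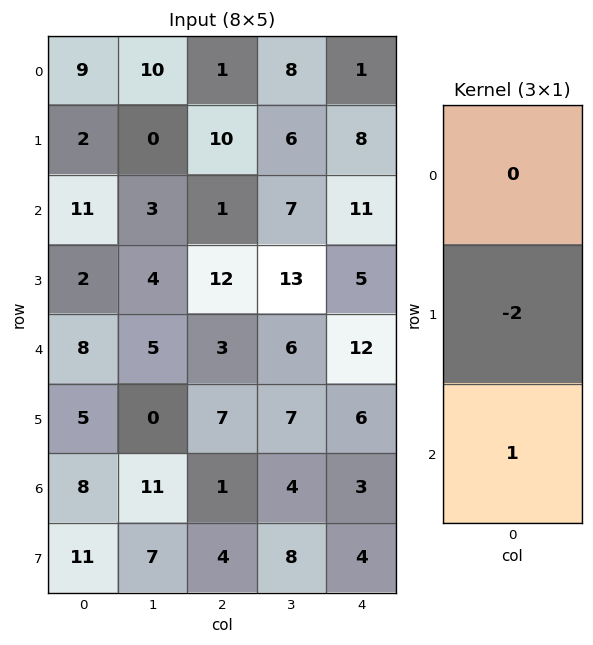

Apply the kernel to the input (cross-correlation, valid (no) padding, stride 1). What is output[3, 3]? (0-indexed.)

The receptive field on the input at this output position is [13 / 6 / 7]. Elementwise product with the kernel and sum: 6·-2 + 7·1.

-5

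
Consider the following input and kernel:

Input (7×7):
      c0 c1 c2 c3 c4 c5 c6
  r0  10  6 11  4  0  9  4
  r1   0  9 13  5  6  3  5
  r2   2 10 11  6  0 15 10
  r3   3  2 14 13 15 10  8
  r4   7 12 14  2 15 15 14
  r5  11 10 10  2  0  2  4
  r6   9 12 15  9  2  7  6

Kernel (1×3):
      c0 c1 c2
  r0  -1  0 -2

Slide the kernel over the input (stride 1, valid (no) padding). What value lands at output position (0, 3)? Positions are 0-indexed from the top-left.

The receptive field on the input at this output position is [4 0 9]. Elementwise product with the kernel and sum: 4·-1 + 9·-2.

-22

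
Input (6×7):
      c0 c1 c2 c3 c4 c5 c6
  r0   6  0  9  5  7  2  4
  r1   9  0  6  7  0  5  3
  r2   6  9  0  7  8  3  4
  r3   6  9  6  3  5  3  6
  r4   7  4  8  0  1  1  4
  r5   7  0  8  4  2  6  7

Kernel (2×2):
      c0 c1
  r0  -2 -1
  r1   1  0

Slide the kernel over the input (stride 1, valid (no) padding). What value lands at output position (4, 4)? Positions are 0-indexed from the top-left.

The receptive field on the input at this output position is [1 1 / 2 6]. Elementwise product with the kernel and sum: 1·-2 + 1·-1 + 2·1.

-1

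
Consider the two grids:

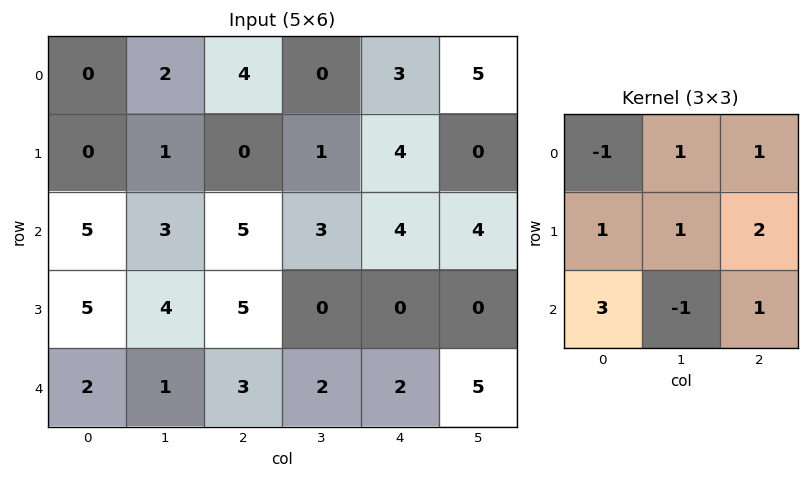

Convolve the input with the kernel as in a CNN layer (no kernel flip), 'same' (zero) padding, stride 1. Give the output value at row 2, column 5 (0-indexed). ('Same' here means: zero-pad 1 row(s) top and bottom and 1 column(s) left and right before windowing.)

The receptive field on the zero-padded input at this output position is [4 0 0 / 4 4 0 / 0 0 0]. Elementwise product with the kernel and sum: 4·-1 + 0·1 + 0·1 + 4·1 + 4·1 + 0·2 + 0·3 + 0·-1 + 0·1.

4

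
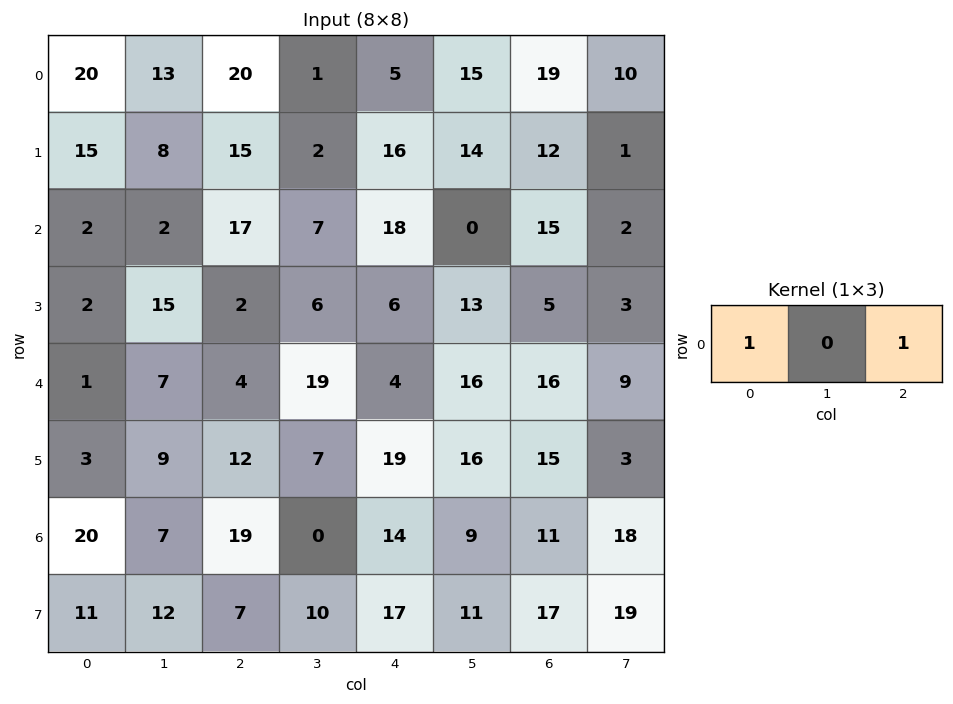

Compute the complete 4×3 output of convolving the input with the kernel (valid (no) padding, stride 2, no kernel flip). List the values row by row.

Output[0,0]: The receptive field on the input at this output position is [20 13 20]. Elementwise product with the kernel and sum: 20·1 + 20·1.
Output[0,1]: The receptive field on the input at this output position is [20 1 5]. Elementwise product with the kernel and sum: 20·1 + 5·1.

40 25 24
19 35 33
5 8 20
39 33 25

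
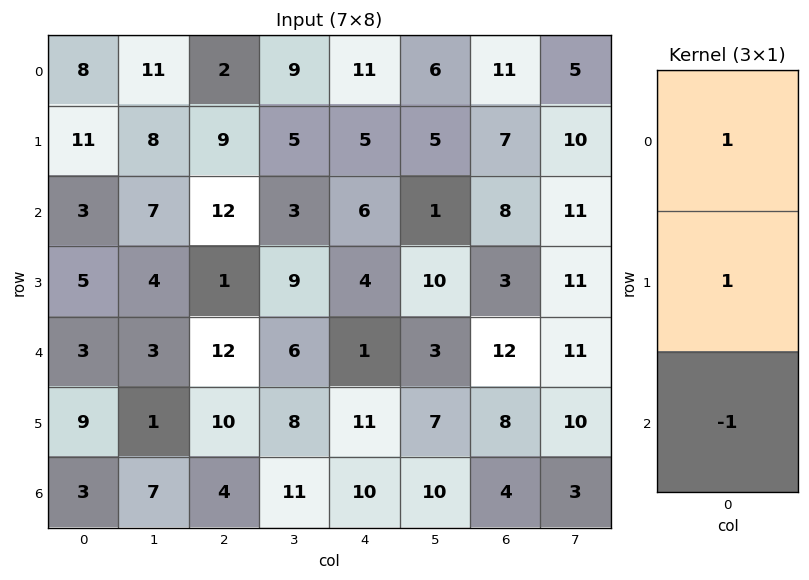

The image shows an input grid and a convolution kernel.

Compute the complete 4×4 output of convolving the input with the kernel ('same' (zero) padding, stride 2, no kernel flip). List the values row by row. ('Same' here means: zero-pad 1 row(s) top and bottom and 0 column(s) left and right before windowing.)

-3 -7 6 4
9 20 7 12
-1 3 -6 7
12 14 21 12

Output[0,0]: The receptive field on the zero-padded input at this output position is [0 / 8 / 11]. Elementwise product with the kernel and sum: 0·1 + 8·1 + 11·-1.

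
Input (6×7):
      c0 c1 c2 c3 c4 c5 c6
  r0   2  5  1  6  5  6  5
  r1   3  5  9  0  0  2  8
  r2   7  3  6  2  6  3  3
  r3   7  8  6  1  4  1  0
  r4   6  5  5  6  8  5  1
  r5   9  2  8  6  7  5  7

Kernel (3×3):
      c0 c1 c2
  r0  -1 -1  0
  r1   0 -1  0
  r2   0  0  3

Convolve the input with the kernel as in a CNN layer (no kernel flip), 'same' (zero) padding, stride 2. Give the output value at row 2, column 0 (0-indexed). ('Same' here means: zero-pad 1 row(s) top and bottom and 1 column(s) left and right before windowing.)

-7

The receptive field on the zero-padded input at this output position is [0 7 8 / 0 6 5 / 0 9 2]. Elementwise product with the kernel and sum: 0·-1 + 7·-1 + 6·-1 + 2·3.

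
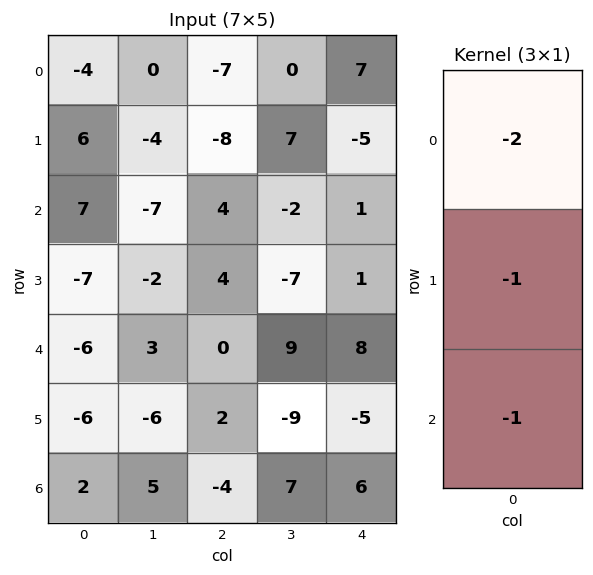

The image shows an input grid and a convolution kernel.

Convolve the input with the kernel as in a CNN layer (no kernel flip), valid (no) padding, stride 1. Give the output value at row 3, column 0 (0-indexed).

26

The receptive field on the input at this output position is [-7 / -6 / -6]. Elementwise product with the kernel and sum: -7·-2 + -6·-1 + -6·-1.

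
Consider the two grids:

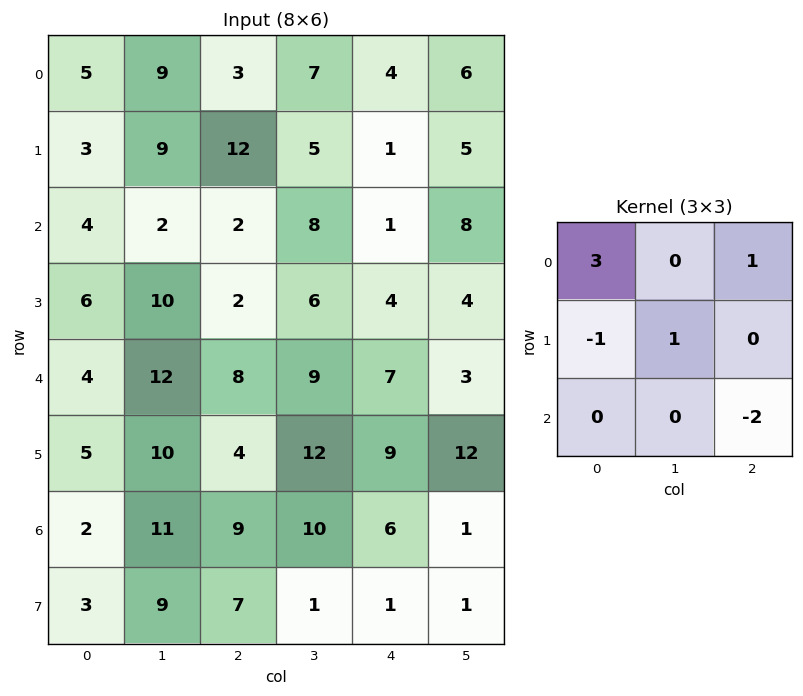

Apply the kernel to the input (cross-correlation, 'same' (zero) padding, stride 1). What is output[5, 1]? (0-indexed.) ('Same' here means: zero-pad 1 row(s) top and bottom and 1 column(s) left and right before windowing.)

7

The receptive field on the zero-padded input at this output position is [4 12 8 / 5 10 4 / 2 11 9]. Elementwise product with the kernel and sum: 4·3 + 8·1 + 5·-1 + 10·1 + 9·-2.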